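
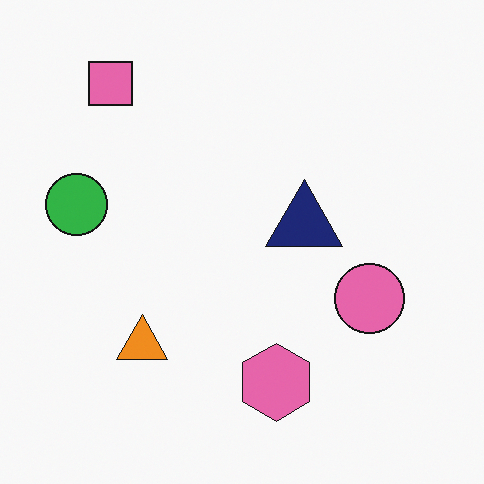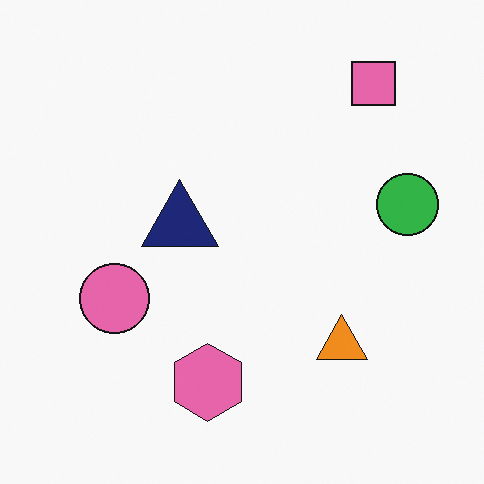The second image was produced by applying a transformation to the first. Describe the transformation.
The image was flipped horizontally (left ↔ right).

The green circle is in the left of the first image and the right of the second — shapes on opposite sides of the vertical midline have swapped in a mirror flip.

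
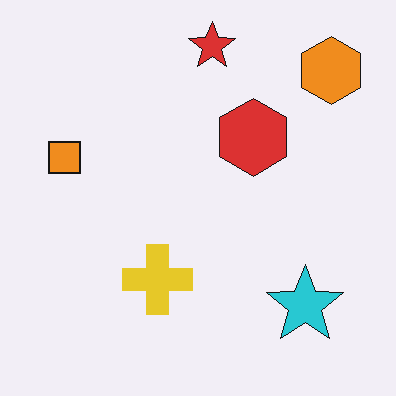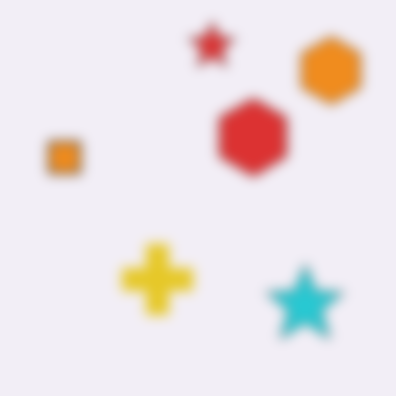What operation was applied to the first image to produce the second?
The image was strongly gaussian-blurred.

Shape edges and outlines are uniformly softened across the whole image.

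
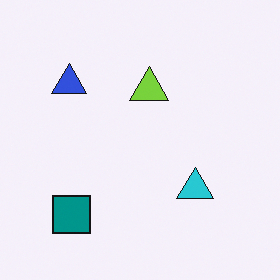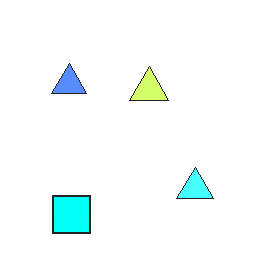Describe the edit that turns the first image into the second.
This is the original image brightened a lot.

Every pixel — background and shapes alike — is uniformly brightened.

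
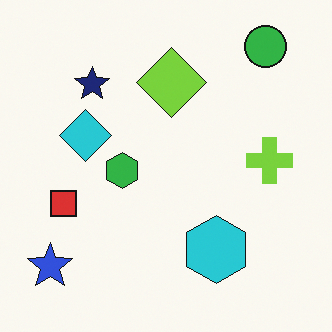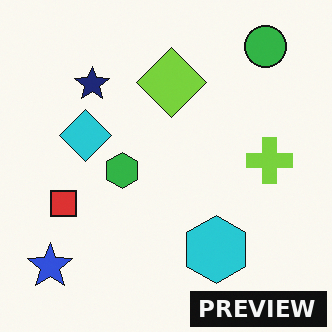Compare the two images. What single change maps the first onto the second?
The transformation is: watermarked with the text "PREVIEW" in the lower-right corner.

A dark label reading "PREVIEW" appears in the lower-right corner.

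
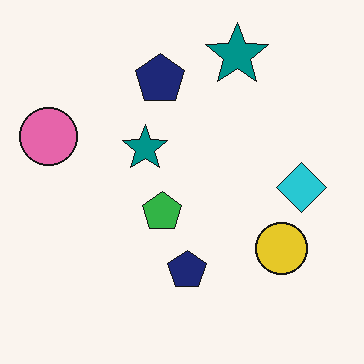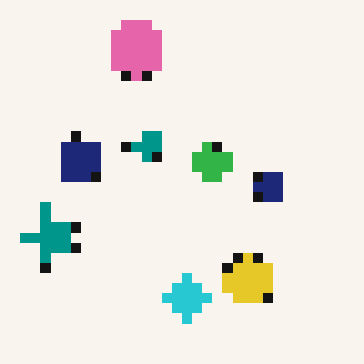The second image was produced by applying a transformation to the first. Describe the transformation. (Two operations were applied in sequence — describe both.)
It was coarsely pixelated, then transposed (reflected across the top-left ↔ bottom-right diagonal).

Shapes are reduced to large square blocks; fine edges and outlines are lost — a downscale-then-upscale (mosaic) effect. Shapes have swapped their row and column positions — what was in the top-right is now in the bottom-left — a diagonal reflection.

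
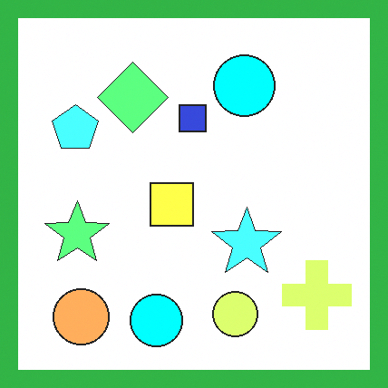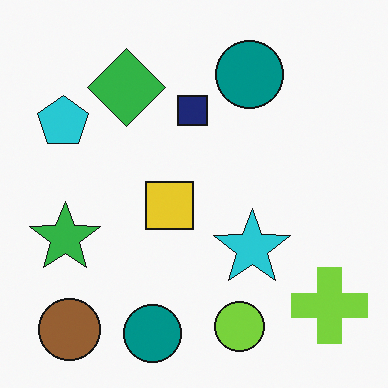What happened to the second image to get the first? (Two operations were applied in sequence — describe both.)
The first image is the second noticeably brightened, then framed with a green border.

Every pixel — background and shapes alike — is uniformly brightened. A solid green frame runs around the edge of the first image, with the content slightly shrunk inside it.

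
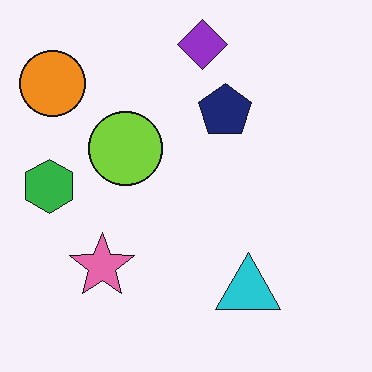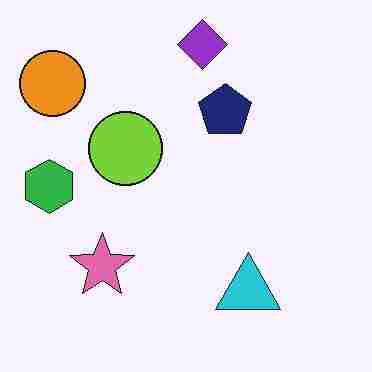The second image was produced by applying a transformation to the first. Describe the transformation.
The image was degraded with heavy JPEG compression.

Blocky 8×8 compression artifacts appear around shape edges and the flat background shows ringing — characteristic JPEG degradation.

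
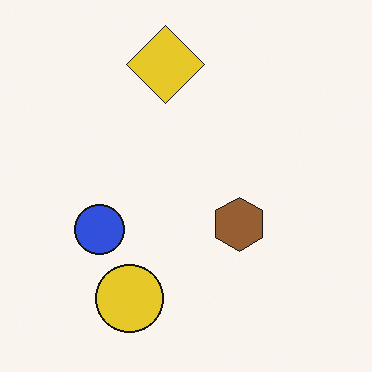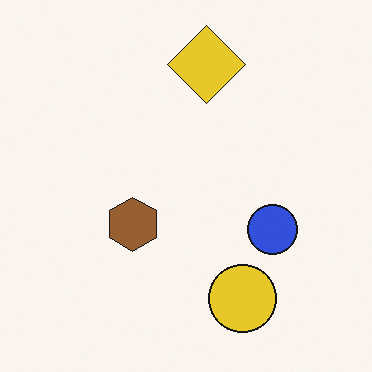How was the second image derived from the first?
This is the original image flipped horizontally (left ↔ right).

The blue circle is in the left of the first image and the right of the second — shapes on opposite sides of the vertical midline have swapped in a mirror flip.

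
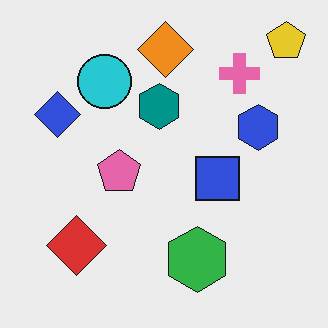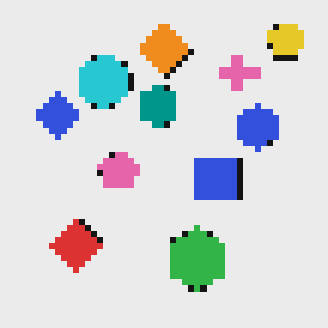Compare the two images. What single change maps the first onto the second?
This is the original image moderately pixelated.

Shapes are reduced to large square blocks; fine edges and outlines are lost — a downscale-then-upscale (mosaic) effect.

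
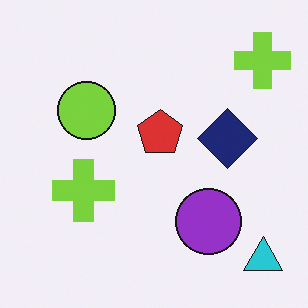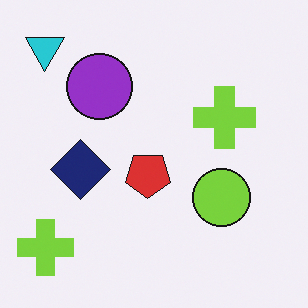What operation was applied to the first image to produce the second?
It was rotated 180°.

The cyan triangle sits in the bottom-right of the first image and the top-left of the second — consistent with a whole-image 180° rotation.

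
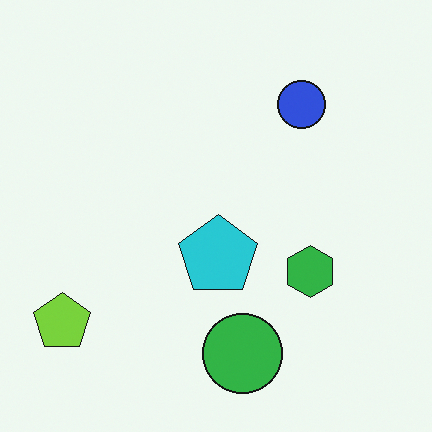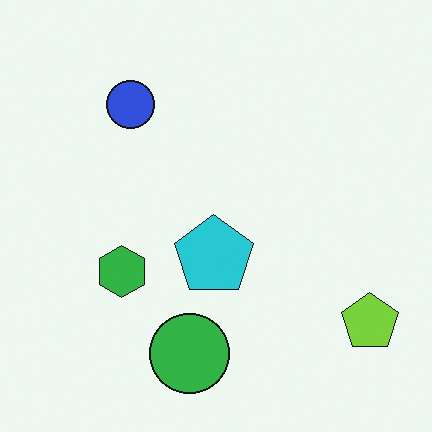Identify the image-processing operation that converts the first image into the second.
The image was flipped horizontally (left ↔ right).

The lime pentagon is in the bottom-left of the first image and the bottom-right of the second — shapes on opposite sides of the vertical midline have swapped in a mirror flip.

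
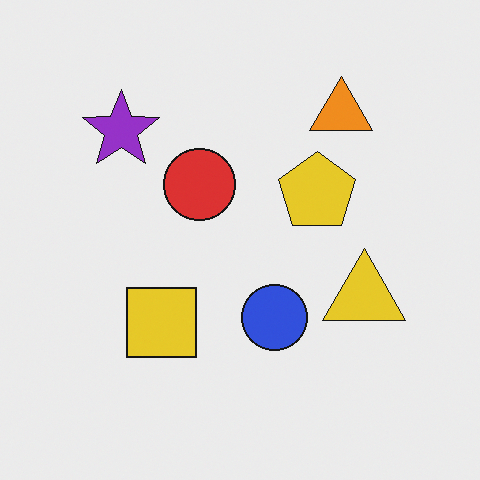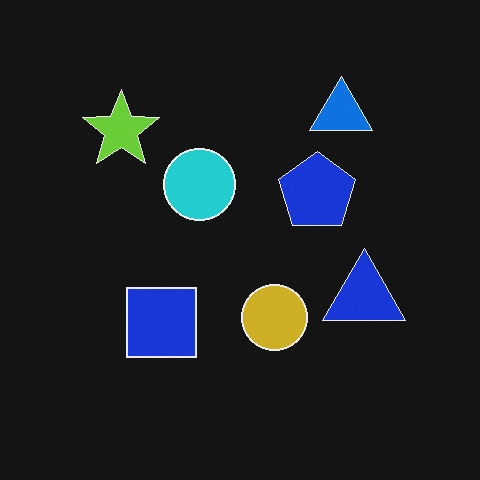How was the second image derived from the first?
The transformation is: color-inverted (negative).

The light background has become dark and every shape's color is its complement — a photographic negative.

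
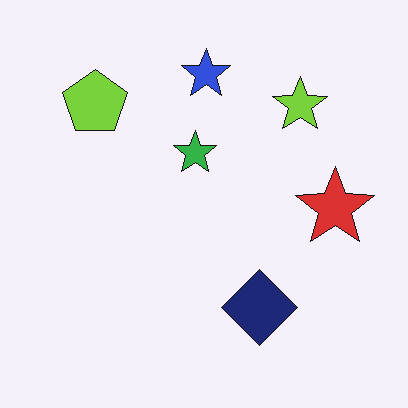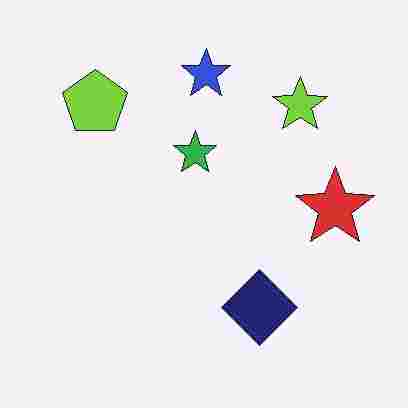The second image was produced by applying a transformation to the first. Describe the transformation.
The second image is the first degraded with heavy JPEG compression.

Blocky 8×8 compression artifacts appear around shape edges and the flat background shows ringing — characteristic JPEG degradation.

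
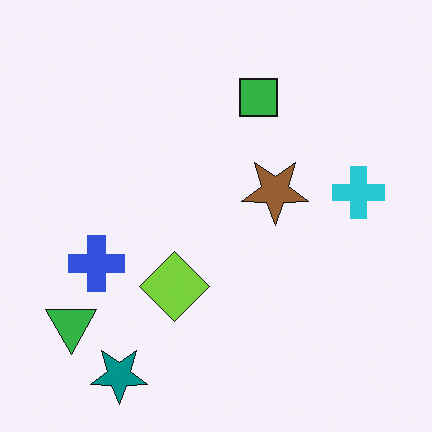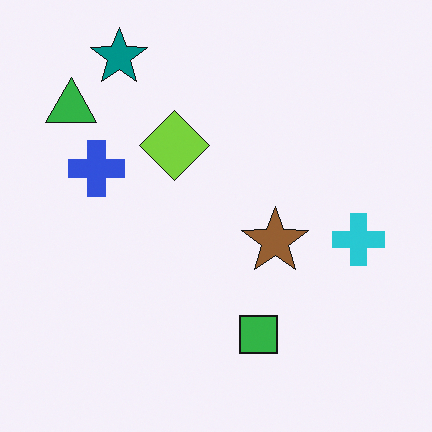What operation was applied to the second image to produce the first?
The image was flipped vertically (top ↔ bottom).

The teal star is in the top-left of the second image and the bottom-left of the first — shapes on opposite sides of the horizontal midline have swapped in a mirror flip.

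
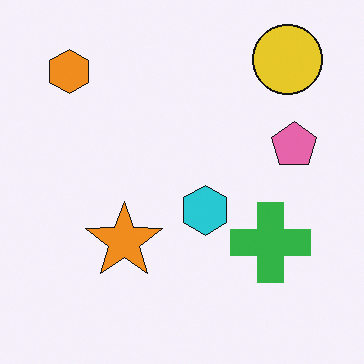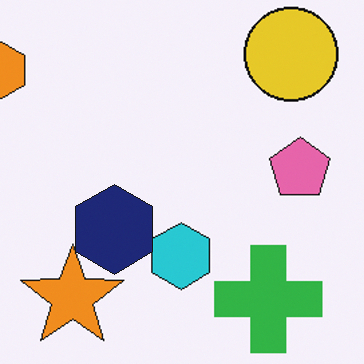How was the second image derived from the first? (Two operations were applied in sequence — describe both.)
Cropped to a modestly smaller region and rescaled, then overlaid with an additional navy hexagon.

The visible shapes are larger and the field of view is narrower; shapes near the original edges may be partly or wholly outside the frame — a crop-and-rescale. A navy hexagon appears in the second image that is absent from the first.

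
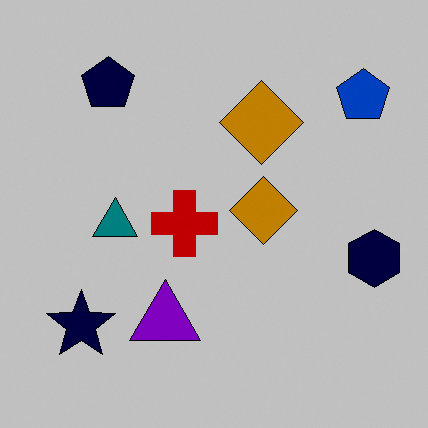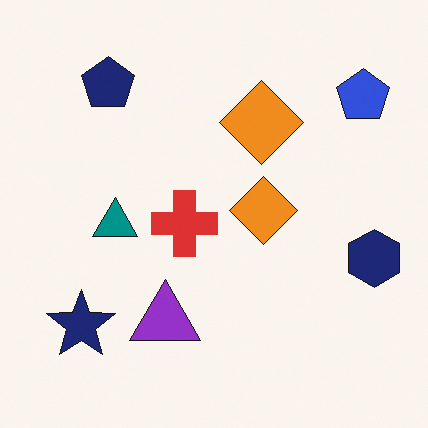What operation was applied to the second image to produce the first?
It was aggressively posterized.

Each flat color has snapped to a coarser quantized level — most visibly, the near-white background has dropped to a flat grey.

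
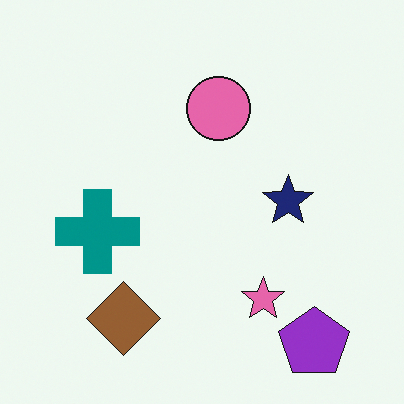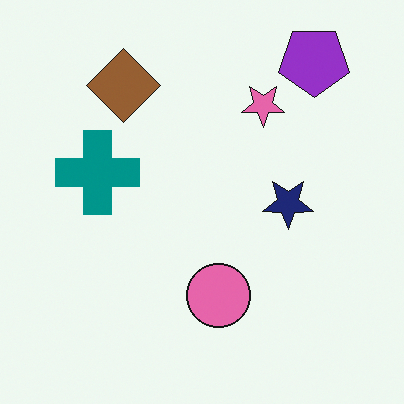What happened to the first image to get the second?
The image was flipped vertically (top ↔ bottom).

The purple pentagon is in the bottom-right of the first image and the top-right of the second — shapes on opposite sides of the horizontal midline have swapped in a mirror flip.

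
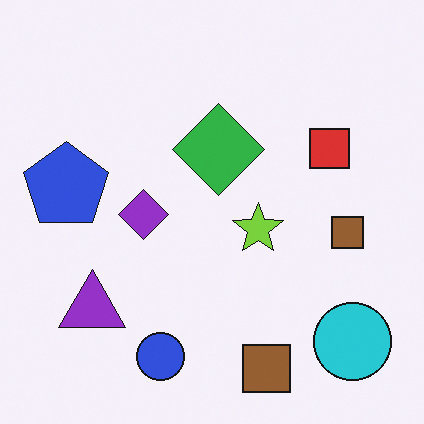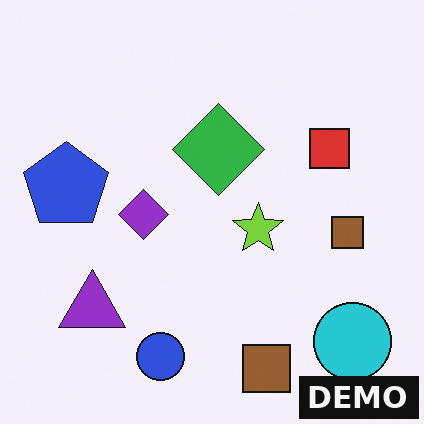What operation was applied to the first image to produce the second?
The second image is the first watermarked with the text "DEMO" in the lower-right corner.

A dark label reading "DEMO" appears in the lower-right corner.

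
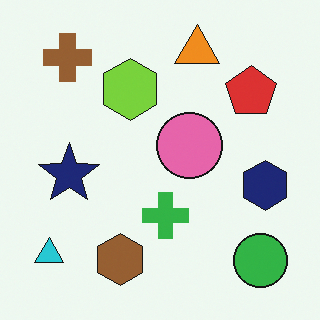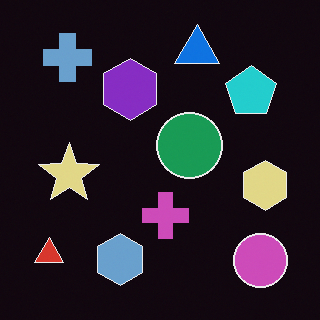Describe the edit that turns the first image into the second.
The transformation is: color-inverted (negative).

The light background has become dark and every shape's color is its complement — a photographic negative.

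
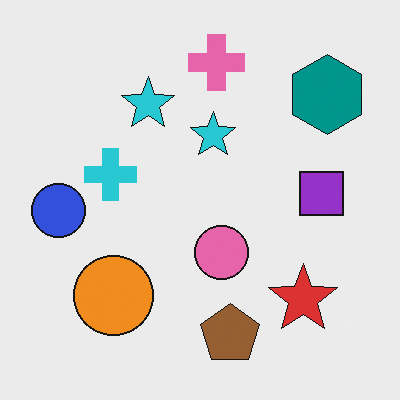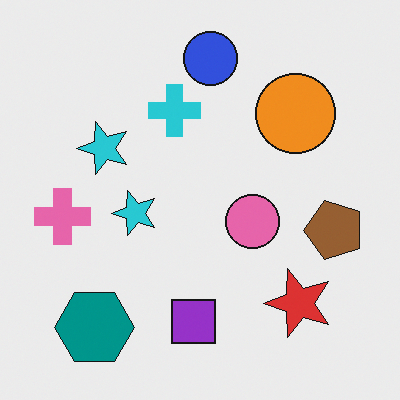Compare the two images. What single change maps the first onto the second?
It was transposed (reflected across the top-left ↔ bottom-right diagonal).

Shapes have swapped their row and column positions — what was in the top-right is now in the bottom-left — a diagonal reflection.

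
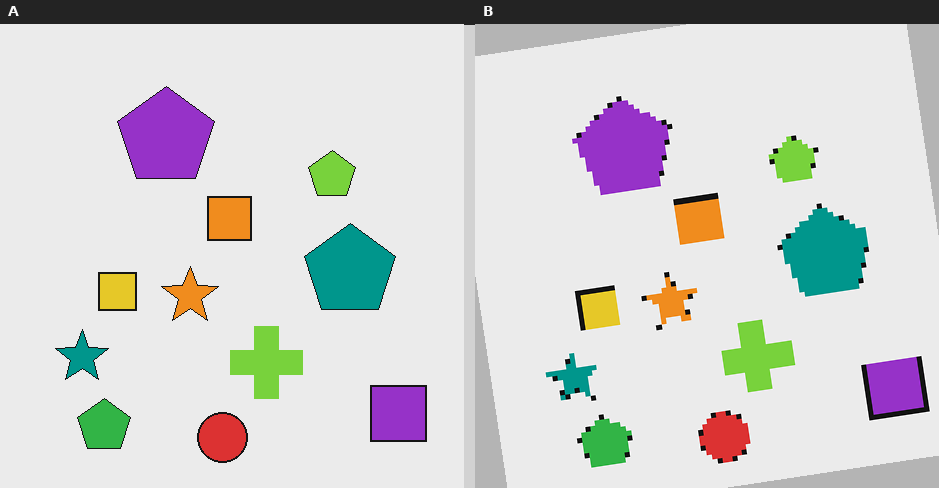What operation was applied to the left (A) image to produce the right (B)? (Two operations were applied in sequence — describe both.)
Mildly pixelated, then rotated counter-clockwise by a few degrees.

Shapes are reduced to large square blocks; fine edges and outlines are lost — a downscale-then-upscale (mosaic) effect. Every shape is tilted by the same angle and the image corners show triangular fill wedges — a whole-image rotation by a non-right angle.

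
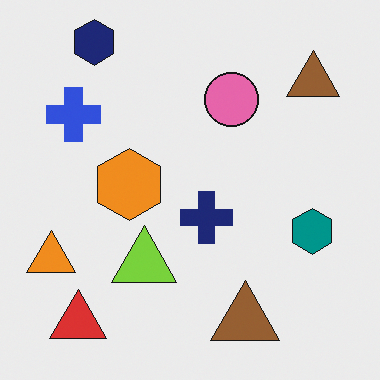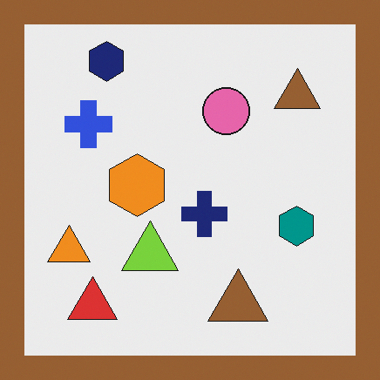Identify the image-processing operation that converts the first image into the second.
Framed with a brown border.

A solid brown frame runs around the edge of the second image, with the content slightly shrunk inside it.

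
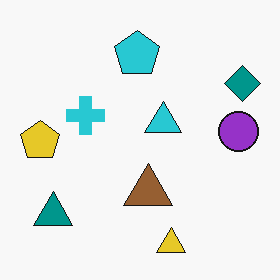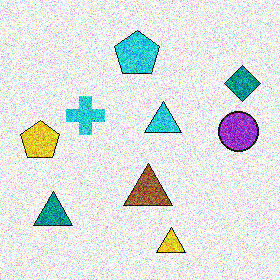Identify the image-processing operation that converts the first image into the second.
The image was degraded with heavy additive noise.

Random speckle covers the whole image, including the flat background.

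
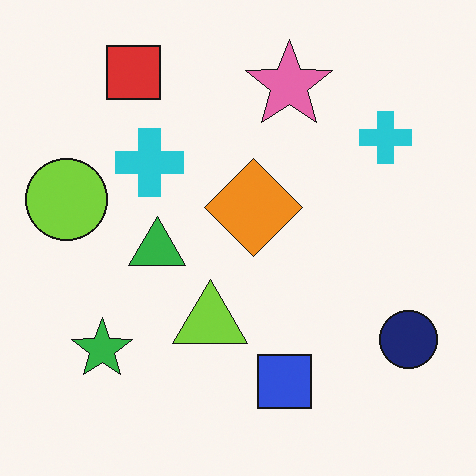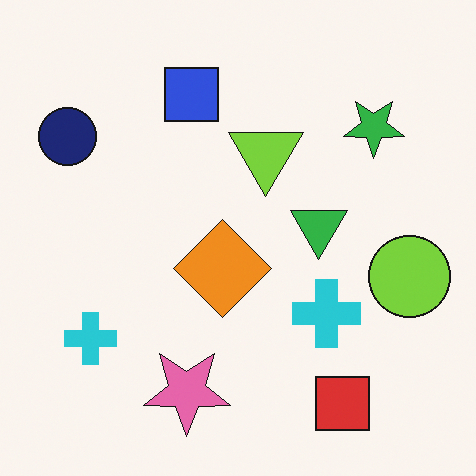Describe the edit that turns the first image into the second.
The image was rotated 180°.

The navy circle sits in the bottom-right of the first image and the top-left of the second — consistent with a whole-image 180° rotation.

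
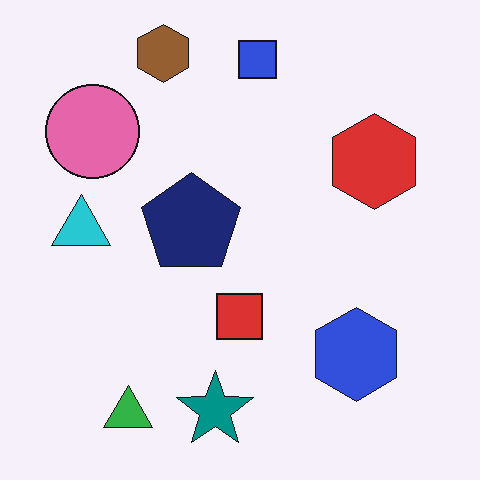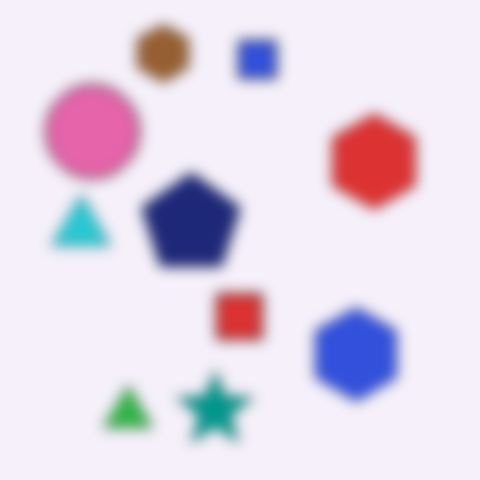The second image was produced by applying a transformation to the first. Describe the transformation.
It was strongly gaussian-blurred.

Shape edges and outlines are uniformly softened across the whole image.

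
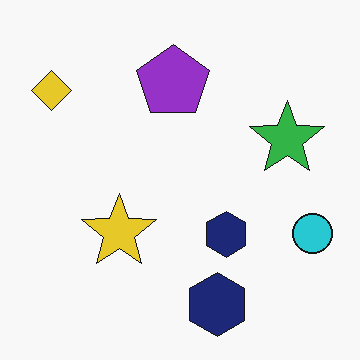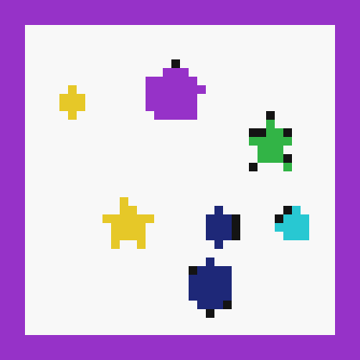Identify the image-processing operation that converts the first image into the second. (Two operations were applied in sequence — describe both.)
This is the original image heavily pixelated into large blocks, then framed with a purple border.

Shapes are reduced to large square blocks; fine edges and outlines are lost — a downscale-then-upscale (mosaic) effect. A solid purple frame runs around the edge of the second image, with the content slightly shrunk inside it.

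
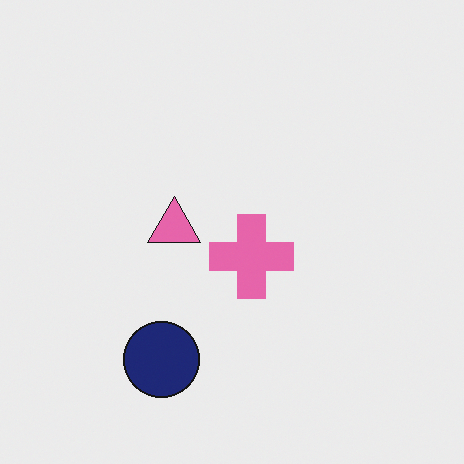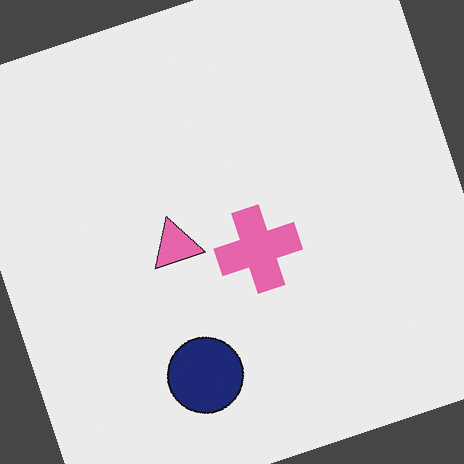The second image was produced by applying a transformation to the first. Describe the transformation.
Rotated counter-clockwise by a moderate amount.

Every shape is tilted by the same angle and the image corners show triangular fill wedges — a whole-image rotation by a non-right angle.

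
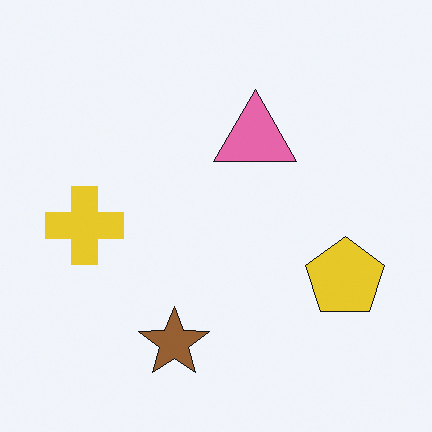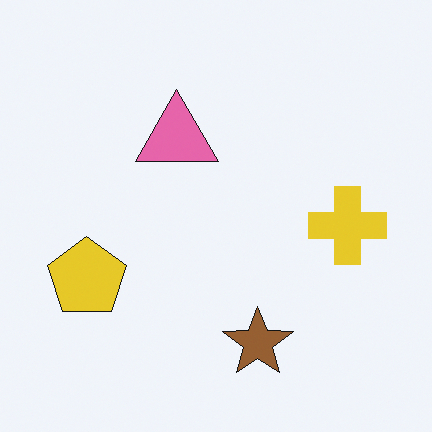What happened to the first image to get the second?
Flipped horizontally (left ↔ right).

The yellow cross is in the left of the first image and the right of the second — shapes on opposite sides of the vertical midline have swapped in a mirror flip.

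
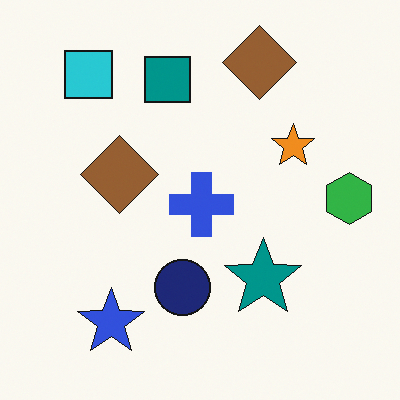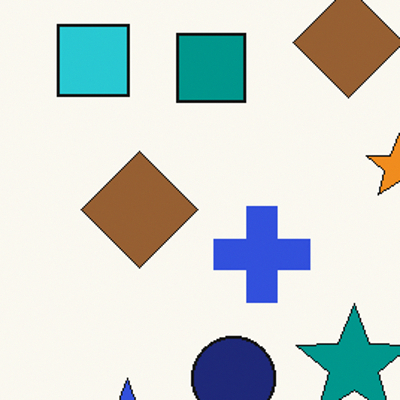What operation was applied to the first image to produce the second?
Cropped slightly and scaled back up.

The visible shapes are larger and the field of view is narrower; shapes near the original edges may be partly or wholly outside the frame — a crop-and-rescale.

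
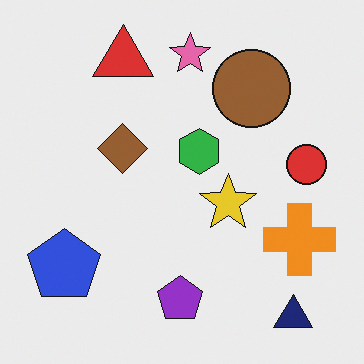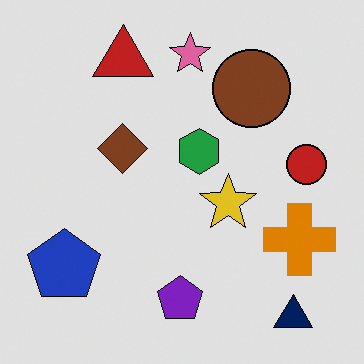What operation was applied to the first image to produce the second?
The image was moderately posterized.

Each flat color has snapped to a coarser quantized level — most visibly, the near-white background has dropped to a flat grey.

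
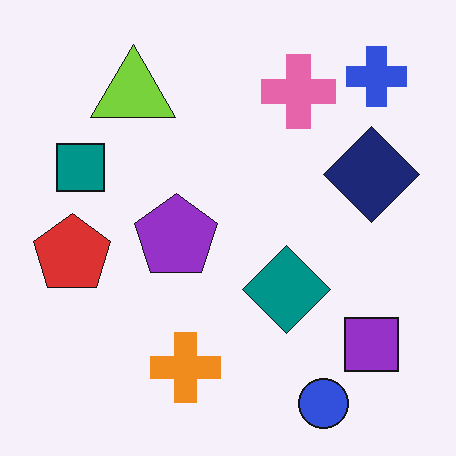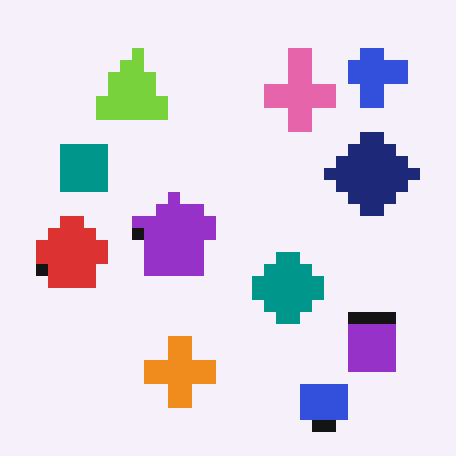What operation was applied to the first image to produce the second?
Coarsely pixelated.

Shapes are reduced to large square blocks; fine edges and outlines are lost — a downscale-then-upscale (mosaic) effect.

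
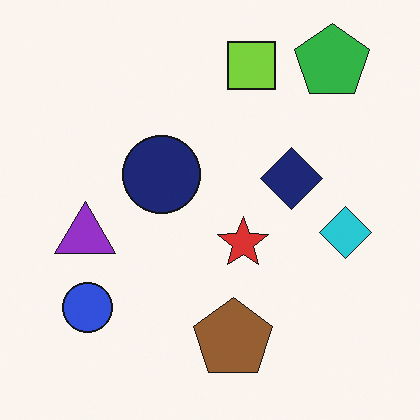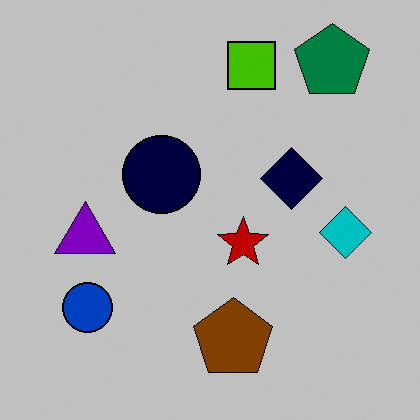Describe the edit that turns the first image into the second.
Heavily posterized to just a handful of flat colors.

Each flat color has snapped to a coarser quantized level — most visibly, the near-white background has dropped to a flat grey.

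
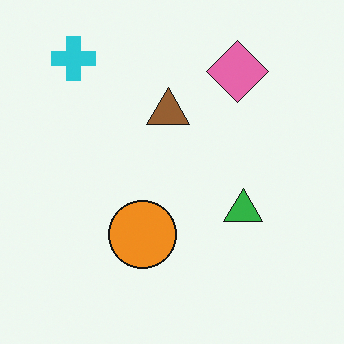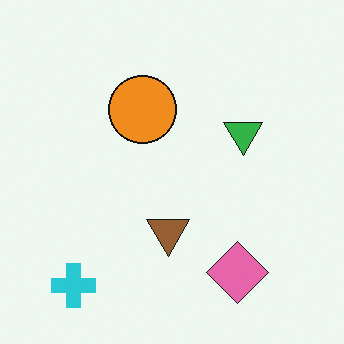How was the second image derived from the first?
The transformation is: flipped vertically (top ↔ bottom).

The cyan cross is in the top-left of the first image and the bottom-left of the second — shapes on opposite sides of the horizontal midline have swapped in a mirror flip.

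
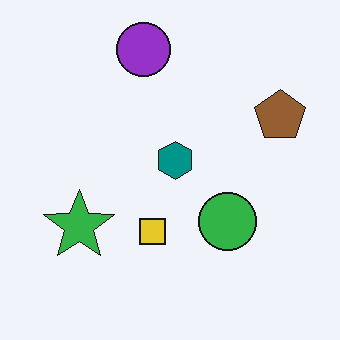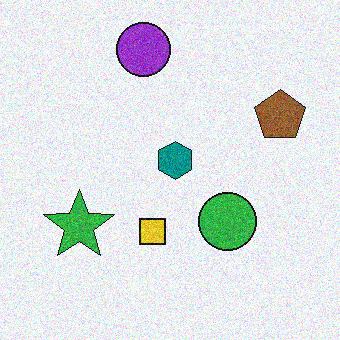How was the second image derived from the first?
The transformation is: degraded with moderate additive noise.

Random speckle covers the whole image, including the flat background.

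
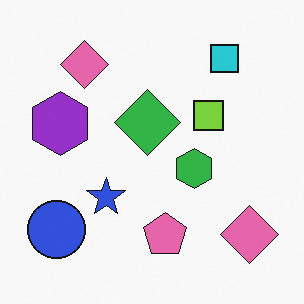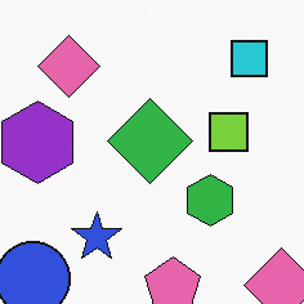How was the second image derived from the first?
Cropped to a modestly smaller region and rescaled.

The visible shapes are larger and the field of view is narrower; shapes near the original edges may be partly or wholly outside the frame — a crop-and-rescale.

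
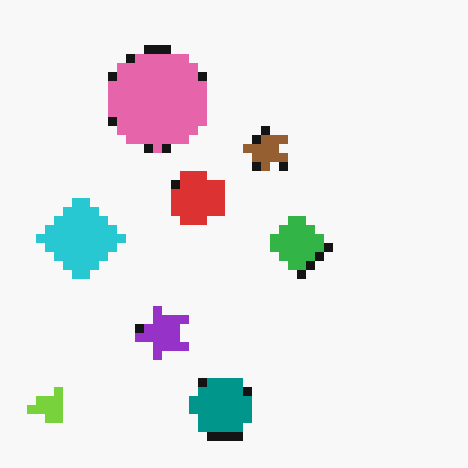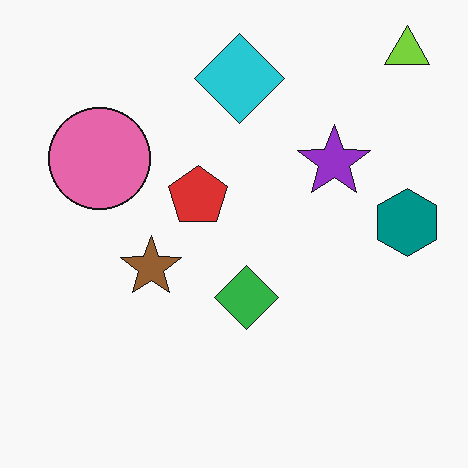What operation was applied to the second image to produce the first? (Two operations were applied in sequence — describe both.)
It was transposed (reflected across the top-left ↔ bottom-right diagonal), then heavily pixelated into large blocks.

Shapes have swapped their row and column positions — what was in the top-right is now in the bottom-left — a diagonal reflection. Shapes are reduced to large square blocks; fine edges and outlines are lost — a downscale-then-upscale (mosaic) effect.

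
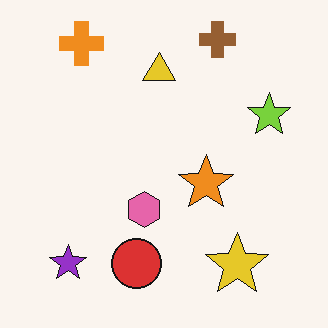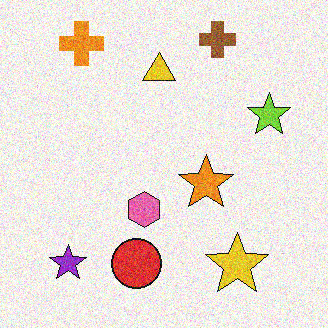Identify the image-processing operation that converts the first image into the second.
Degraded with visible gaussian noise.

Random speckle covers the whole image, including the flat background.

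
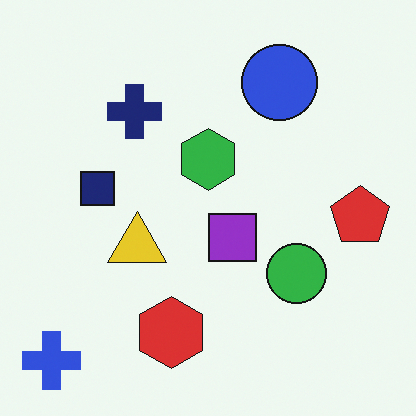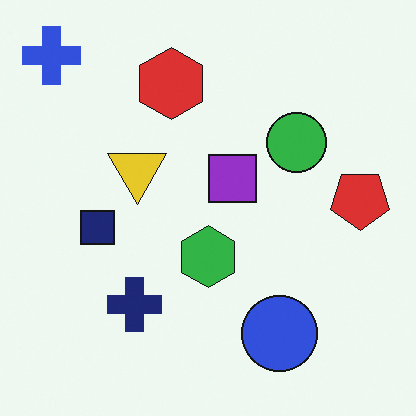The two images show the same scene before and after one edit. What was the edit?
The image was flipped vertically (top ↔ bottom).

The blue cross is in the bottom-left of the first image and the top-left of the second — shapes on opposite sides of the horizontal midline have swapped in a mirror flip.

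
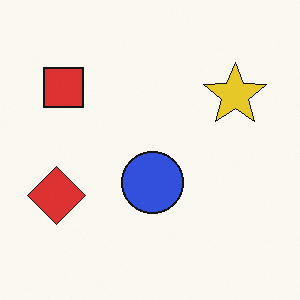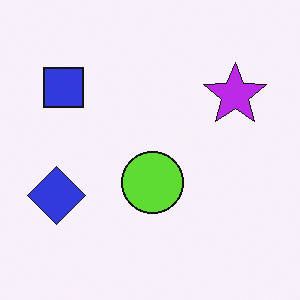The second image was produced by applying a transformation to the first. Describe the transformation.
Hue-shifted through roughly half the color wheel.

Every shape's color has rotated by the same amount around the hue wheel — a uniform hue shift.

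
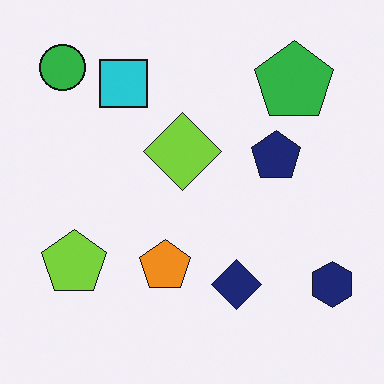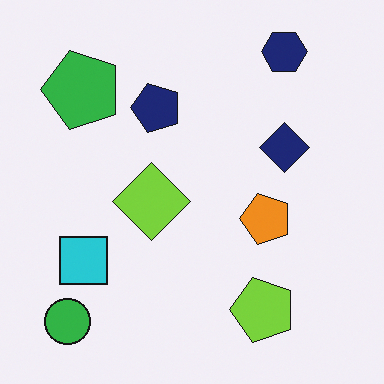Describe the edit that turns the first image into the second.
The image was rotated 90° counter-clockwise.

The green circle sits in the top-left of the first image and the bottom-left of the second — consistent with a whole-image 90° counter-clockwise rotation.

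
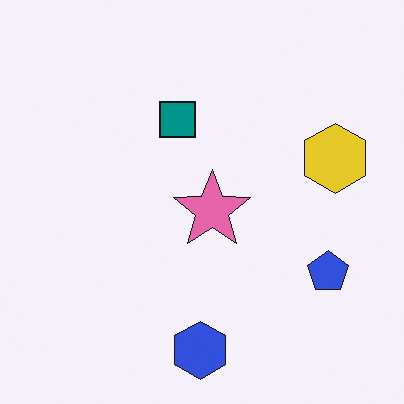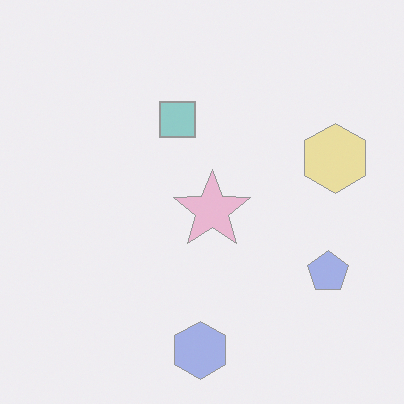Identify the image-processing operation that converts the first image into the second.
It was given much lower contrast.

Tones are pushed toward mid-grey across the whole image — a global contrast change.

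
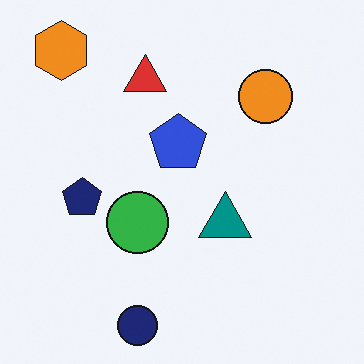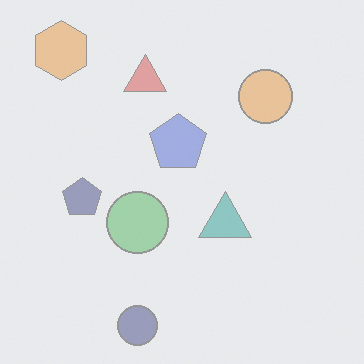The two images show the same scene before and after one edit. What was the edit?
The transformation is: given much lower contrast.

Tones are pushed toward mid-grey across the whole image — a global contrast change.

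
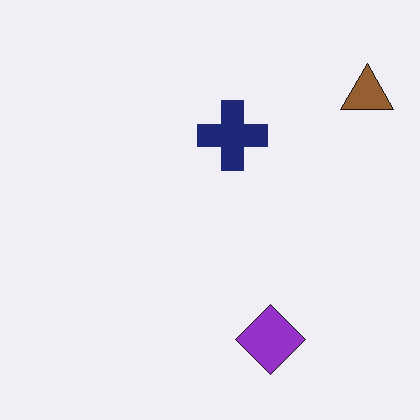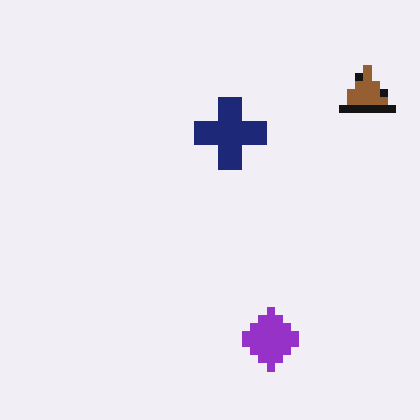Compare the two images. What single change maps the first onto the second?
The transformation is: pixelated into visible square blocks.

Shapes are reduced to large square blocks; fine edges and outlines are lost — a downscale-then-upscale (mosaic) effect.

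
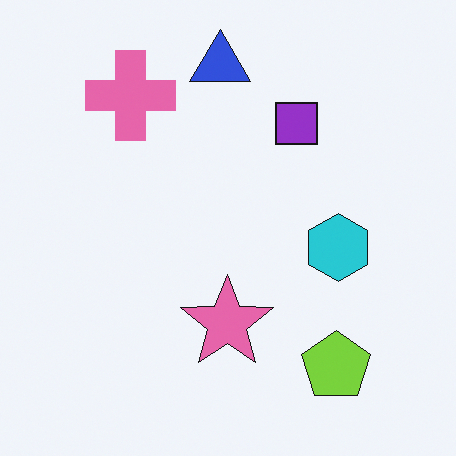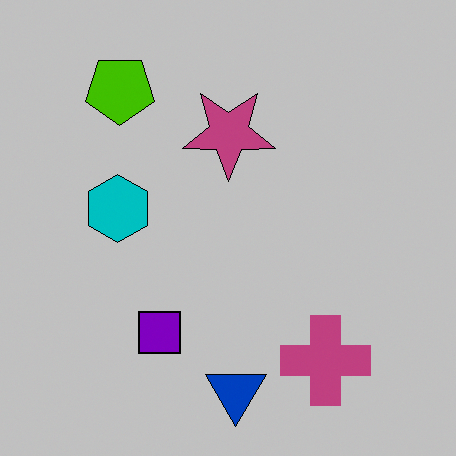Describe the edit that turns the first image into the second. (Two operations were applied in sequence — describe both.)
It was aggressively posterized, then rotated 180°.

Each flat color has snapped to a coarser quantized level — most visibly, the near-white background has dropped to a flat grey. The lime pentagon sits in the bottom-right of the first image and the top-left of the second — consistent with a whole-image 180° rotation.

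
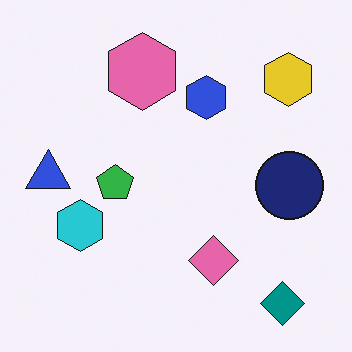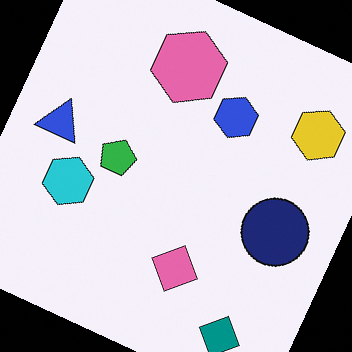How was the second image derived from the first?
Rotated clockwise by a clearly visible amount.

Every shape is tilted by the same angle and the image corners show triangular fill wedges — a whole-image rotation by a non-right angle.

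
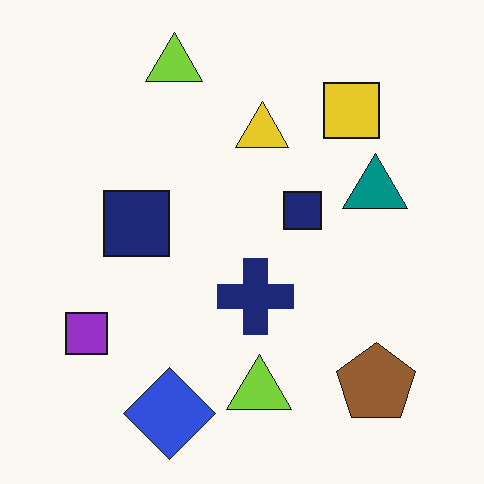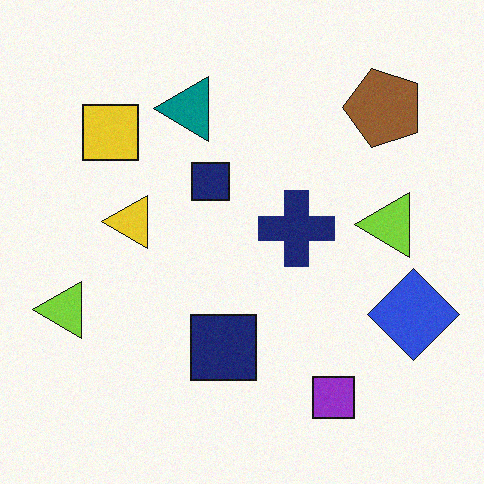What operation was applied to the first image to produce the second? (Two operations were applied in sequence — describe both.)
This is the original image rotated 90° counter-clockwise, then degraded with subtle gaussian noise.

The brown pentagon sits in the bottom-right of the first image and the top-right of the second — consistent with a whole-image 90° counter-clockwise rotation. Random speckle covers the whole image, including the flat background.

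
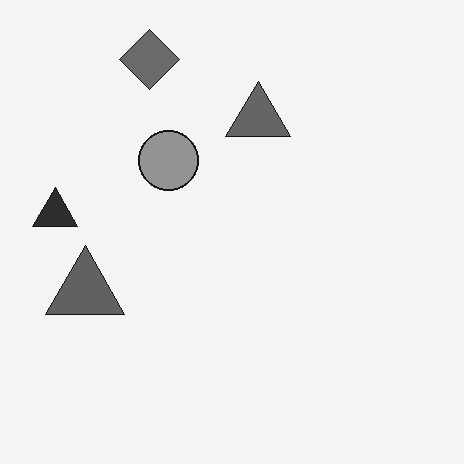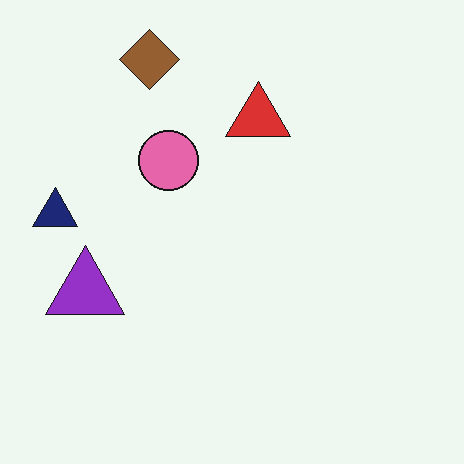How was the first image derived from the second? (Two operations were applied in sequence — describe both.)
The image was converted to grayscale, then given moderate JPEG compression.

All color is removed — every shape is now a shade of grey. Blocky 8×8 compression artifacts appear around shape edges and the flat background shows ringing — characteristic JPEG degradation.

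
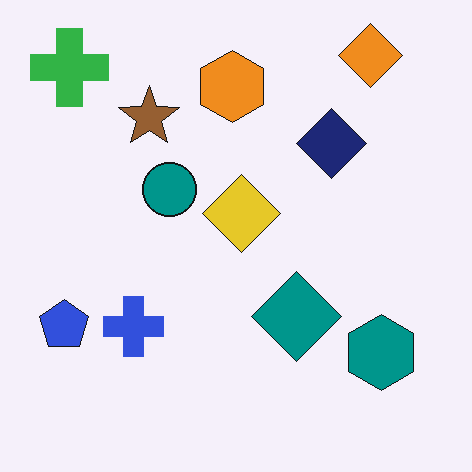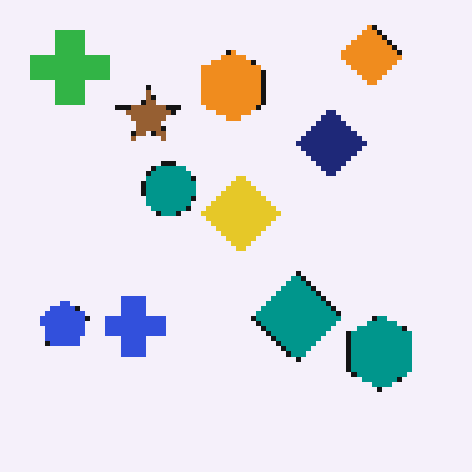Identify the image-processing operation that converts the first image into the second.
The image was mildly pixelated.

Shapes are reduced to large square blocks; fine edges and outlines are lost — a downscale-then-upscale (mosaic) effect.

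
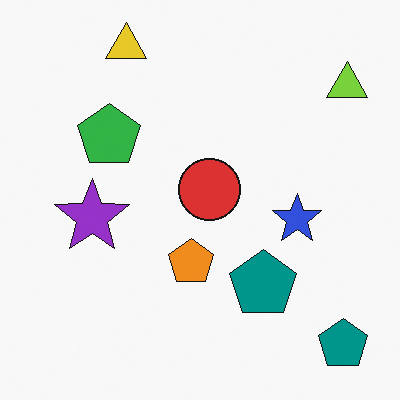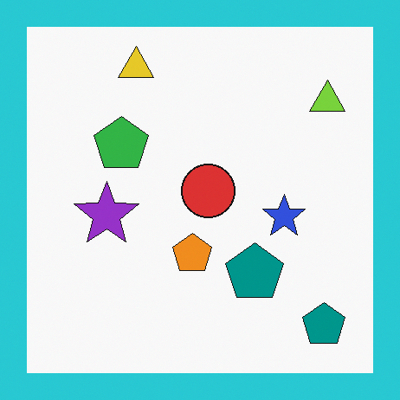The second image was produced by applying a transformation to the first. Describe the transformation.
The image was framed with a cyan border.

A solid cyan frame runs around the edge of the second image, with the content slightly shrunk inside it.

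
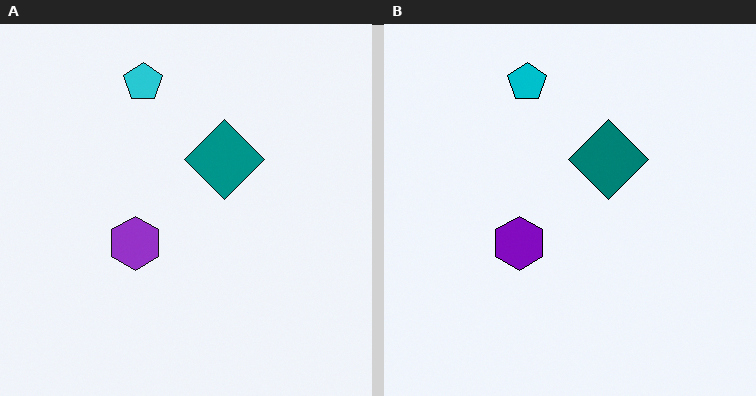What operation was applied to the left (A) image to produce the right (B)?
The image was given slightly increased contrast.

Tones are pushed away from mid-grey across the whole image — a global contrast change.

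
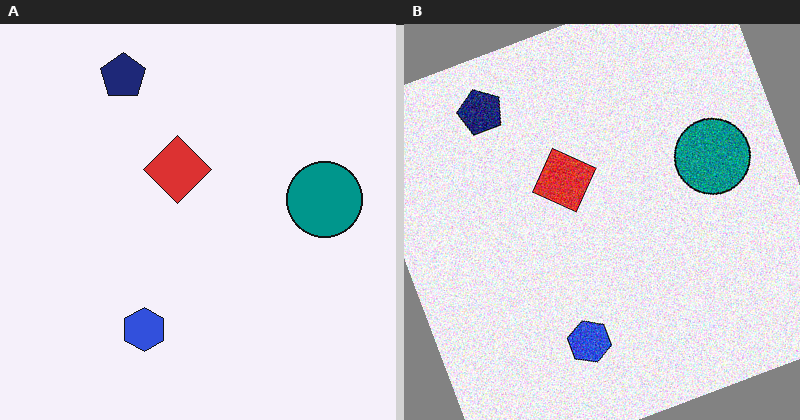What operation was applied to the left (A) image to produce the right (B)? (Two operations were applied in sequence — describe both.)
The image was degraded with visible gaussian noise, then rotated counter-clockwise by a moderate amount.

Random speckle covers the whole image, including the flat background. Every shape is tilted by the same angle and the image corners show triangular fill wedges — a whole-image rotation by a non-right angle.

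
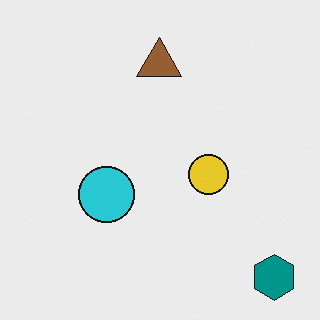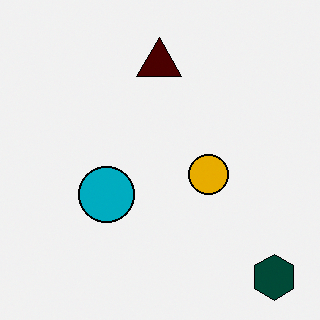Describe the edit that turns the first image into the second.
This is the original image given much higher contrast.

Tones are pushed away from mid-grey across the whole image — a global contrast change.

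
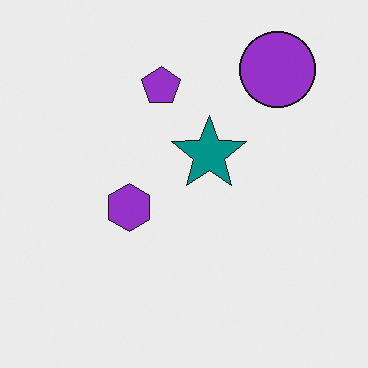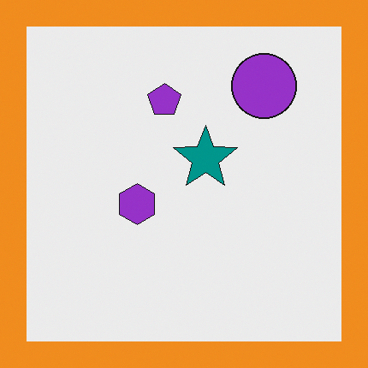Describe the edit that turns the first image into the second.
The image was framed with a orange border.

A solid orange frame runs around the edge of the second image, with the content slightly shrunk inside it.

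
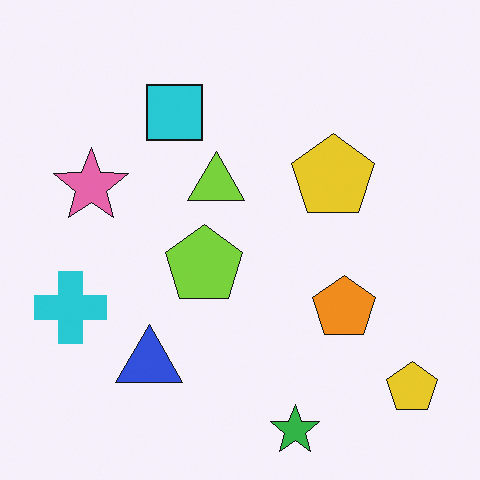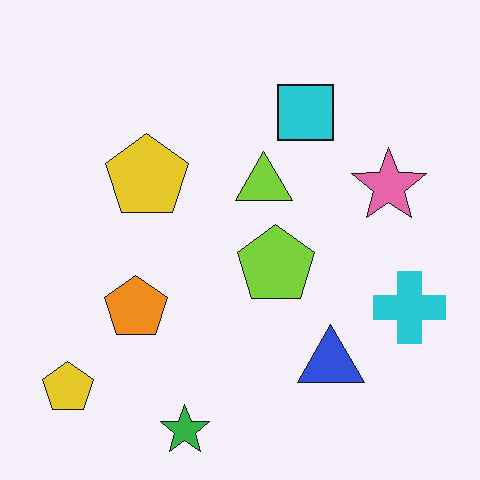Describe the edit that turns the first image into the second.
It was flipped horizontally (left ↔ right).

The cyan cross is in the left of the first image and the right of the second — shapes on opposite sides of the vertical midline have swapped in a mirror flip.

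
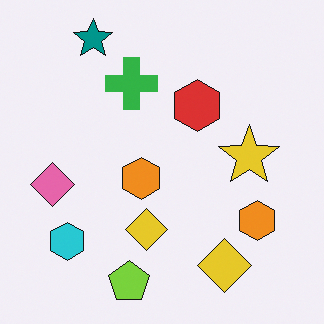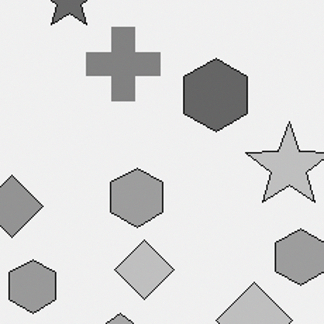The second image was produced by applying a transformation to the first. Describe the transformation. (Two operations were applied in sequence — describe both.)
The image was cropped to a modestly smaller region and rescaled, then converted to grayscale.

The visible shapes are larger and the field of view is narrower; shapes near the original edges may be partly or wholly outside the frame — a crop-and-rescale. All color is removed — every shape is now a shade of grey.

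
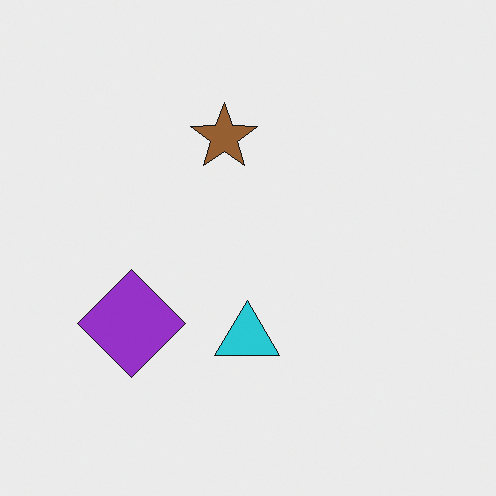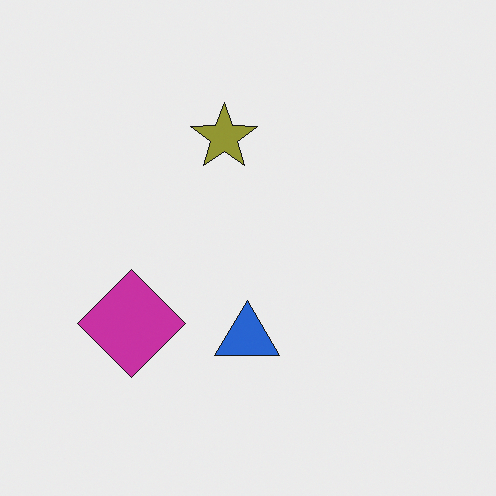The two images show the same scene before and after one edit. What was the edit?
This is the original image hue-shifted by a small amount.

Every shape's color has rotated by the same amount around the hue wheel — a uniform hue shift.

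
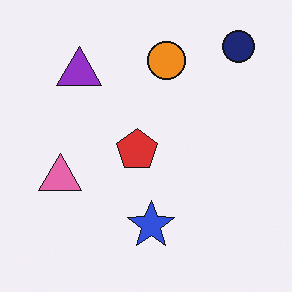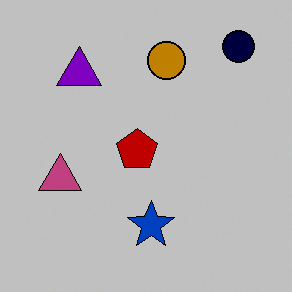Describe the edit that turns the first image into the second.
The second image is the first aggressively posterized.

Each flat color has snapped to a coarser quantized level — most visibly, the near-white background has dropped to a flat grey.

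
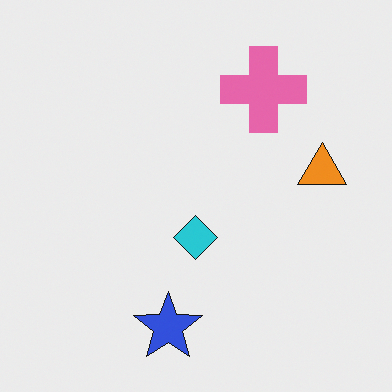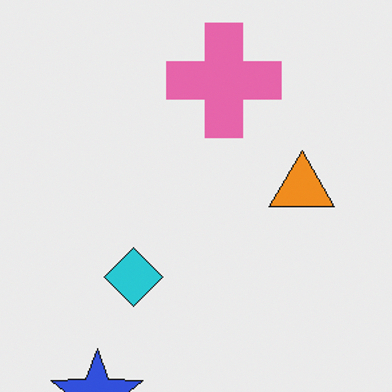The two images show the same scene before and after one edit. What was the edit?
The second image is the first cropped slightly and scaled back up.

The visible shapes are larger and the field of view is narrower; shapes near the original edges may be partly or wholly outside the frame — a crop-and-rescale.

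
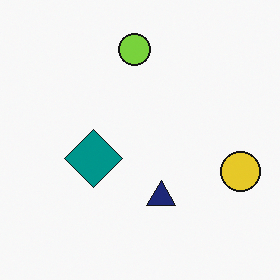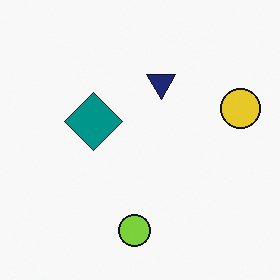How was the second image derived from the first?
The image was flipped vertically (top ↔ bottom).

The lime circle is in the top of the first image and the bottom of the second — shapes on opposite sides of the horizontal midline have swapped in a mirror flip.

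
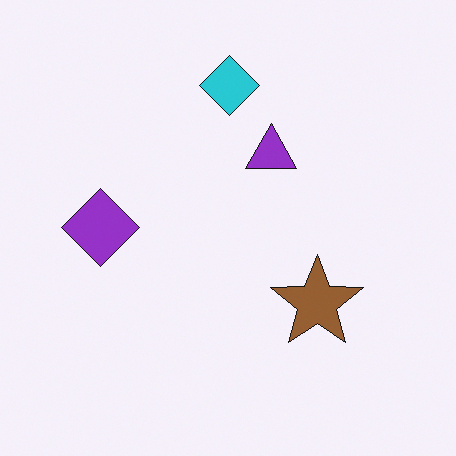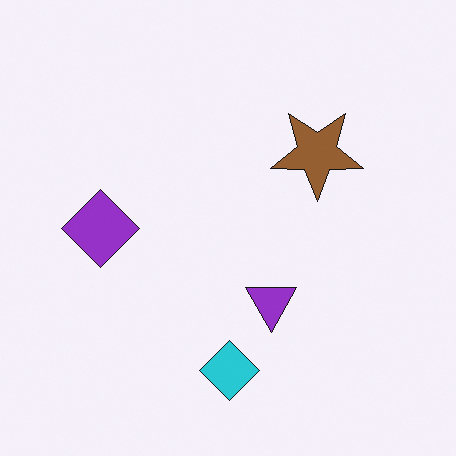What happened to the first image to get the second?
The image was flipped vertically (top ↔ bottom).

The cyan diamond is in the top of the first image and the bottom of the second — shapes on opposite sides of the horizontal midline have swapped in a mirror flip.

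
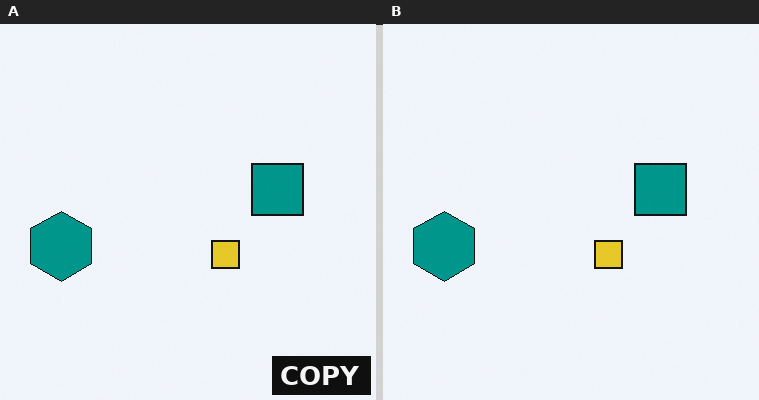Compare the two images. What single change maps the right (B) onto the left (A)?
It was watermarked with the text "COPY" in the lower-right corner.

A dark label reading "COPY" appears in the lower-right corner.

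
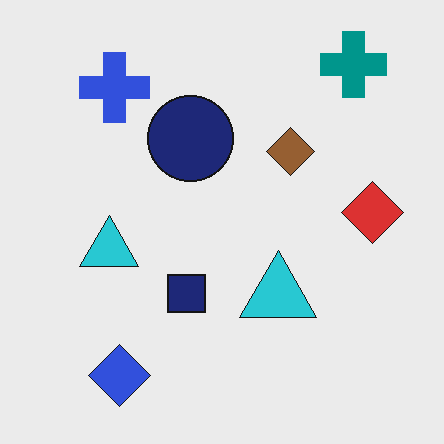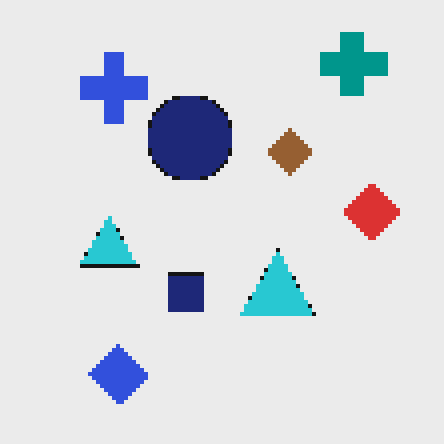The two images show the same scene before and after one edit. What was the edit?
The second image is the first mildly pixelated.

Shapes are reduced to large square blocks; fine edges and outlines are lost — a downscale-then-upscale (mosaic) effect.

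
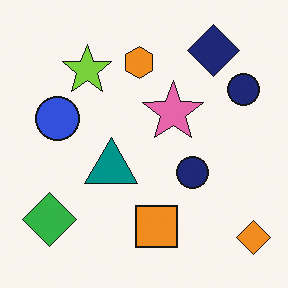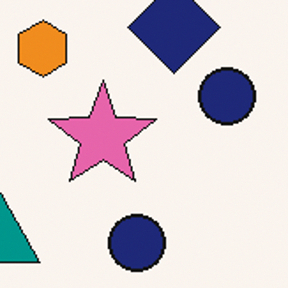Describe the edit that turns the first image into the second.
The second image is the first cropped tightly and scaled back up.

The visible shapes are larger and the field of view is narrower; shapes near the original edges may be partly or wholly outside the frame — a crop-and-rescale.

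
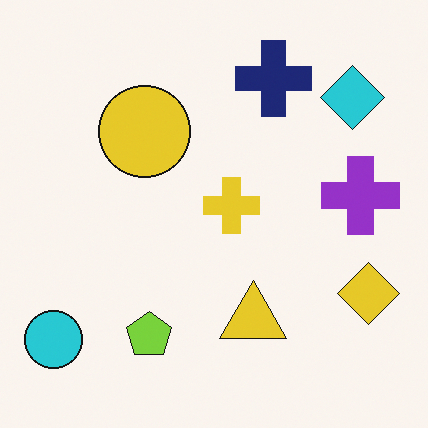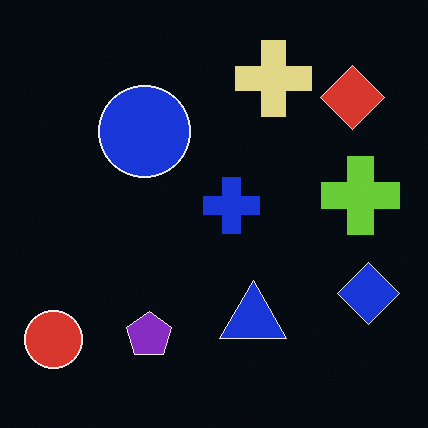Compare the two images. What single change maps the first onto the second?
The image was color-inverted (negative).

The light background has become dark and every shape's color is its complement — a photographic negative.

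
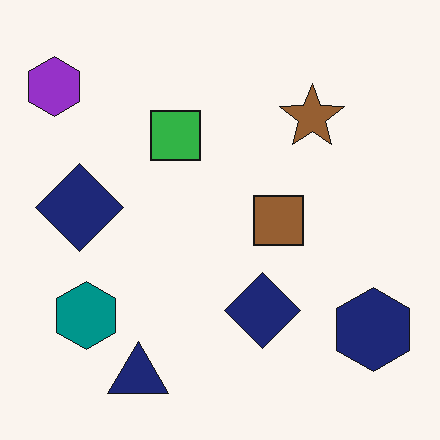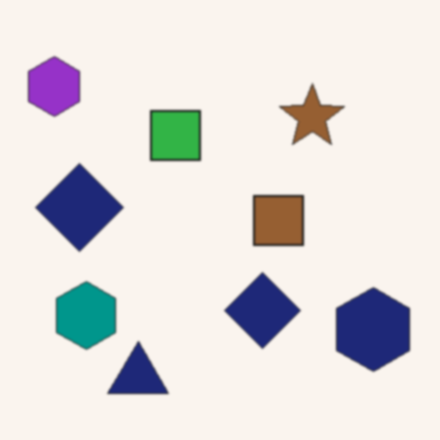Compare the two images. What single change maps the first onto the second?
This is the original image lightly blurred.

Shape edges and outlines are uniformly softened across the whole image.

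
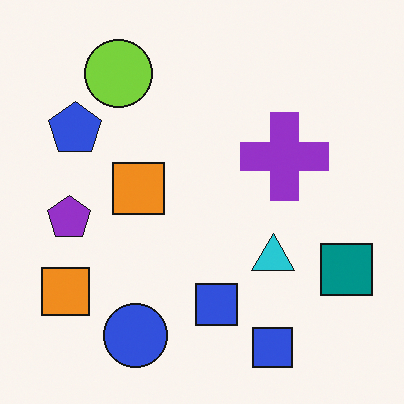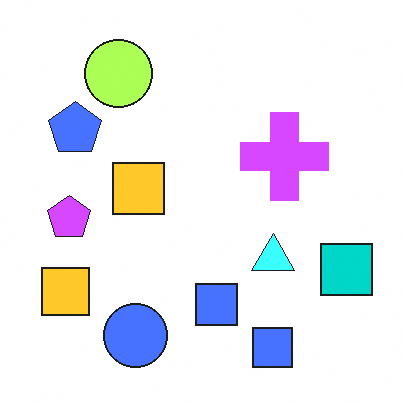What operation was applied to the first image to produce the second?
The transformation is: brightened a lot.

Every pixel — background and shapes alike — is uniformly brightened.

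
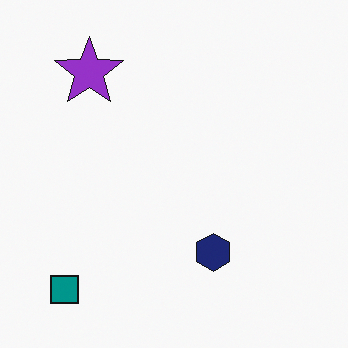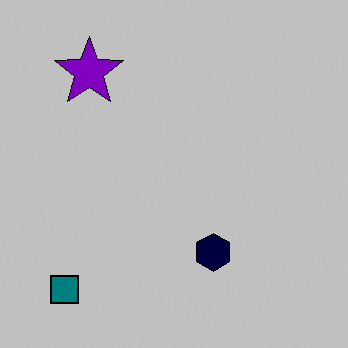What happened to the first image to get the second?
The transformation is: aggressively posterized.

Each flat color has snapped to a coarser quantized level — most visibly, the near-white background has dropped to a flat grey.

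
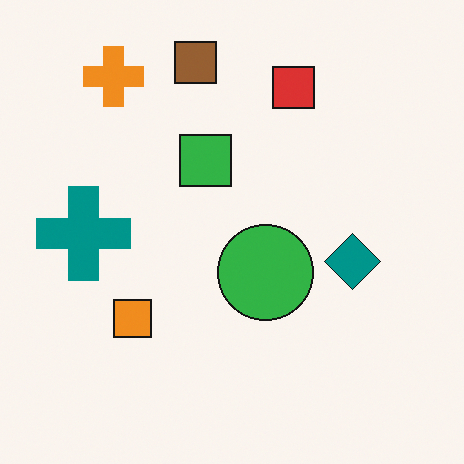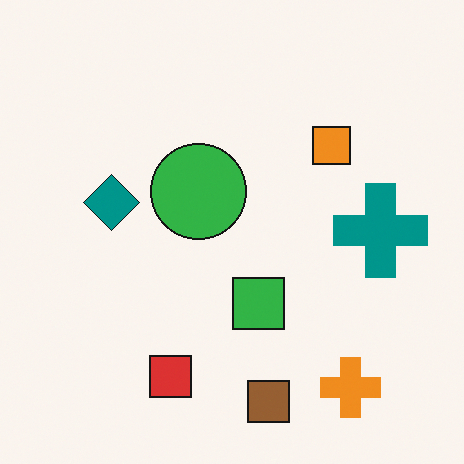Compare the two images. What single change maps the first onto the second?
The transformation is: rotated 180°.

The orange cross sits in the top-left of the first image and the bottom-right of the second — consistent with a whole-image 180° rotation.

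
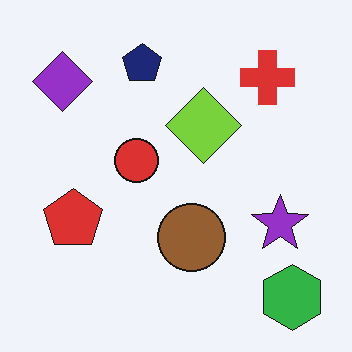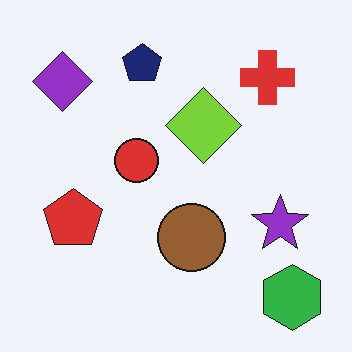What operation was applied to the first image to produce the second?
The second image is the first given moderate JPEG compression.

Blocky 8×8 compression artifacts appear around shape edges and the flat background shows ringing — characteristic JPEG degradation.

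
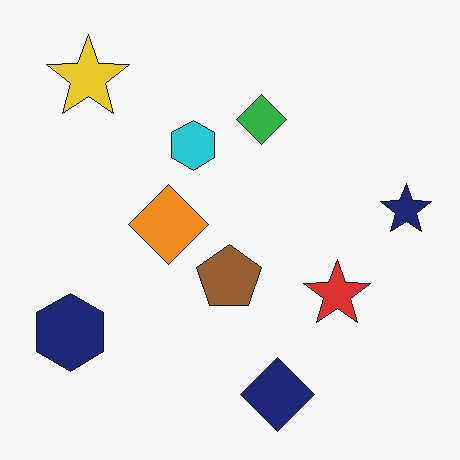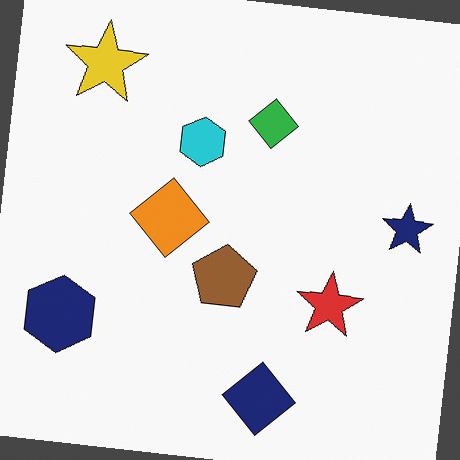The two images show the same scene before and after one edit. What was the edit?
The transformation is: rotated clockwise by a slight angle.

Every shape is tilted by the same angle and the image corners show triangular fill wedges — a whole-image rotation by a non-right angle.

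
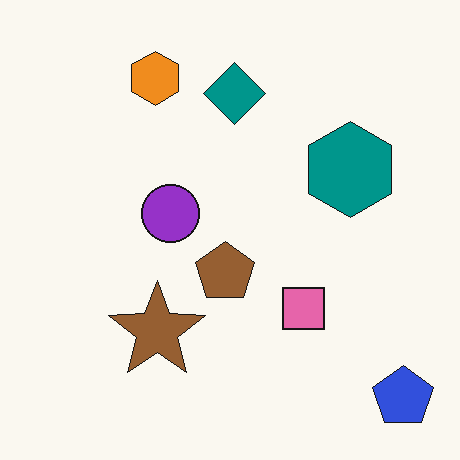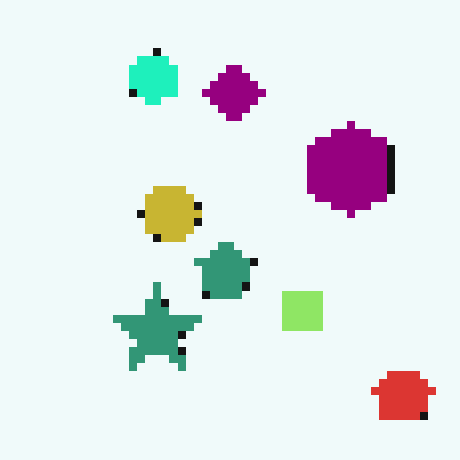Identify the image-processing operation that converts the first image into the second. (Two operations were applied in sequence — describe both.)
The transformation is: hue-shifted by a moderate amount, then moderately pixelated.

Every shape's color has rotated by the same amount around the hue wheel — a uniform hue shift. Shapes are reduced to large square blocks; fine edges and outlines are lost — a downscale-then-upscale (mosaic) effect.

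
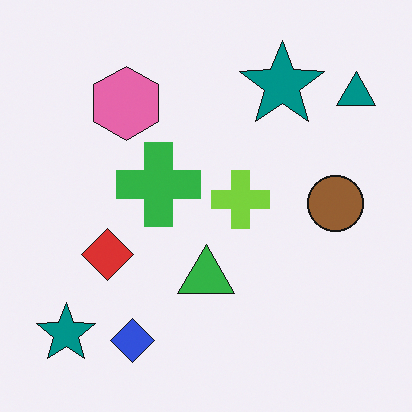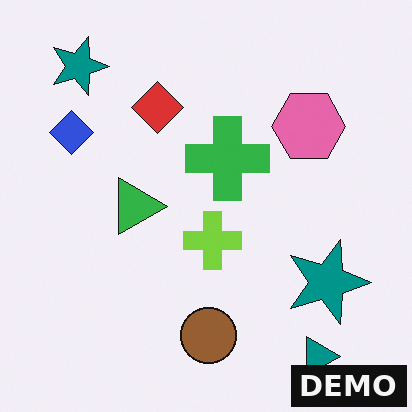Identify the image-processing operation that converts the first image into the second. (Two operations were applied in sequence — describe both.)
This is the original image rotated 90° clockwise, then watermarked with the text "DEMO" in the lower-right corner.

The teal triangle sits in the top-right of the first image and the bottom-right of the second — consistent with a whole-image 90° clockwise rotation. A dark label reading "DEMO" appears in the lower-right corner.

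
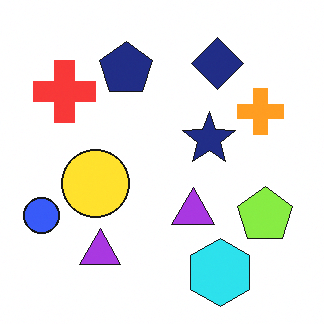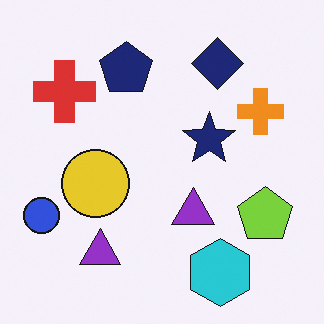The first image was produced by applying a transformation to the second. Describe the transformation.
The transformation is: brightened a little.

Every pixel — background and shapes alike — is uniformly brightened.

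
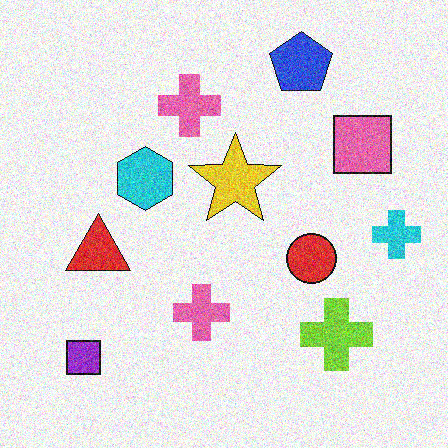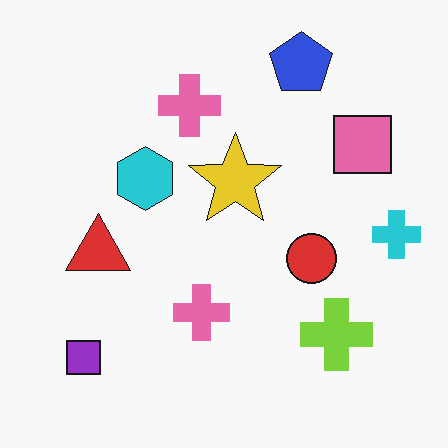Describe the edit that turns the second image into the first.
The transformation is: degraded with strong gaussian noise.

Random speckle covers the whole image, including the flat background.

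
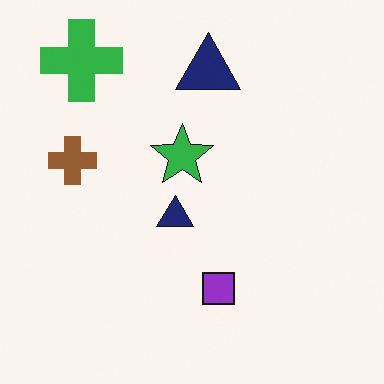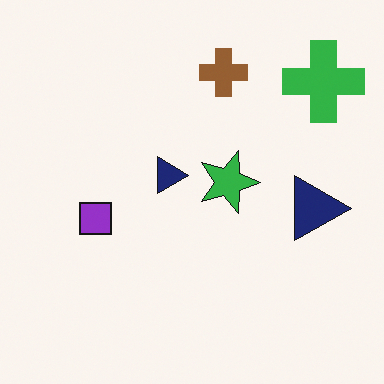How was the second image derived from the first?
The transformation is: rotated 90° clockwise.

The green cross sits in the top-left of the first image and the top-right of the second — consistent with a whole-image 90° clockwise rotation.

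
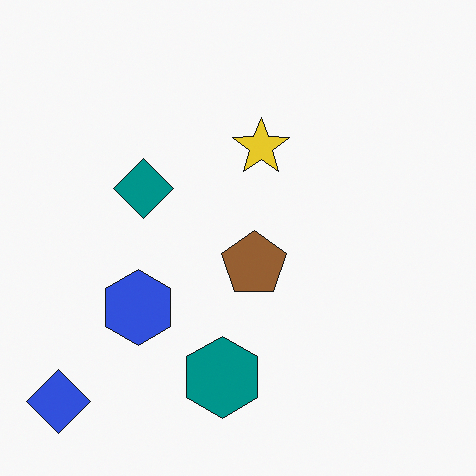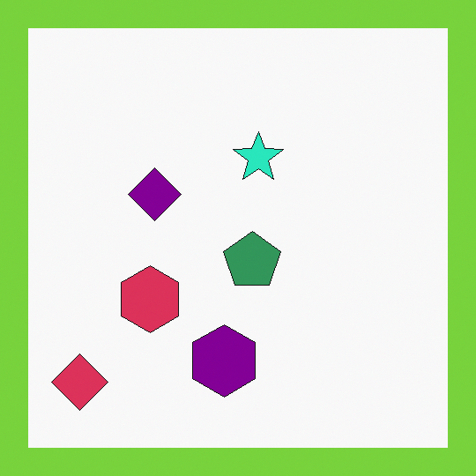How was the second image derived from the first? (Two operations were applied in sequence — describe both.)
The image was hue-shifted noticeably, then framed with a lime border.

Every shape's color has rotated by the same amount around the hue wheel — a uniform hue shift. A solid lime frame runs around the edge of the second image, with the content slightly shrunk inside it.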